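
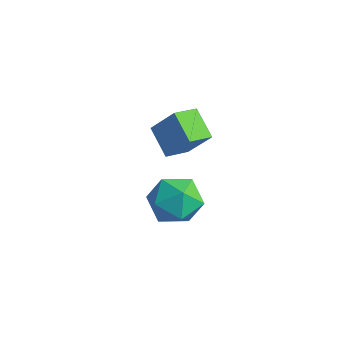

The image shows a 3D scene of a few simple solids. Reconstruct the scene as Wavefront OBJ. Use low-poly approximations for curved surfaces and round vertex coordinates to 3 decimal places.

v -2.397 1.301 -4.981
v -2.451 0.077 -4.578
v -3.724 1.632 -4.15
v -3.777 0.408 -3.747
v -1.383 1.732 -3.533
v -1.436 0.508 -3.13
v -2.709 2.063 -2.702
v -2.763 0.839 -2.299
v 1.995 -2.331 -2.425
v 2.635 -3.253 -2.928
v 1.385 -3.547 -0.972
v 2.025 -4.469 -1.475
v 2.614 -3.522 -0.956
v 2.992 -2.771 -1.854
v 1.028 -4.029 -2.046
v 1.406 -3.278 -2.944
v 2.038 -4.303 -2.694
v 3.018 -3.99 -2.02
v 1.002 -2.81 -1.88
v 1.982 -2.497 -1.206
f 2 4 1
f 5 2 1
f 1 4 3
f 3 5 1
f 2 8 4
f 6 2 5
f 6 8 2
f 4 8 3
f 7 5 3
f 3 8 7
f 7 6 5
f 8 6 7
f 9 20 14
f 9 14 10
f 9 10 16
f 9 16 19
f 9 19 20
f 10 14 18
f 14 20 13
f 20 19 11
f 19 16 15
f 16 10 17
f 12 18 13
f 12 13 11
f 12 11 15
f 12 15 17
f 12 17 18
f 13 18 14
f 11 13 20
f 15 11 19
f 17 15 16
f 18 17 10



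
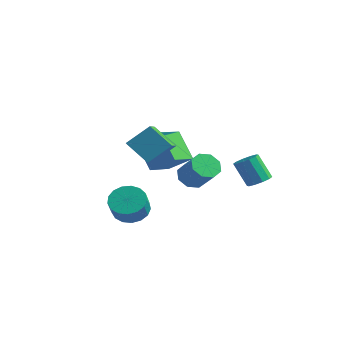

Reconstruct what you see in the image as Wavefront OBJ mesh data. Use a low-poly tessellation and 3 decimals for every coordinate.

v -0.861 -2.776 -1.038
v -0.286 -1.925 -0.674
v 0.096 -2.652 0.423
v -0.479 -3.504 0.058
v -0.758 -1.856 -0.464
v -0.377 -2.583 0.633
v -1.254 -1.998 -0.385
v -0.873 -2.725 0.712
v -1.66 -2.318 -0.456
v -1.279 -3.045 0.64
v -1.883 -2.743 -0.661
v -1.501 -3.47 0.436
v -1.871 -3.176 -0.952
v -1.49 -3.903 0.145
v -1.628 -3.517 -1.263
v -1.247 -4.244 -0.166
v -1.209 -3.689 -1.522
v -0.828 -4.416 -0.425
v -0.711 -3.651 -1.671
v -0.329 -4.379 -0.574
v -0.246 -3.414 -1.675
v 0.135 -4.141 -0.578
v 0.077 -3.03 -1.533
v 0.459 -3.757 -0.436
v 0.186 -2.588 -1.277
v 0.567 -3.315 -0.181
v 0.055 -2.189 -0.968
v 0.436 -2.916 0.129
v -0.387 1.861 -0.098
v 0.259 1.708 -0.764
v 1.592 1.346 0.612
v 0.947 1.499 1.278
v 0.234 2.397 -0.558
v 1.567 2.034 0.818
v -0.155 2.772 -0.083
v 1.178 2.41 1.293
v -0.679 2.614 0.383
v 0.654 2.251 1.76
v -1.032 2.014 0.568
v 0.301 1.652 1.944
v -1.007 1.326 0.362
v 0.326 0.963 1.738
v -0.618 0.95 -0.113
v 0.715 0.588 1.263
v -0.094 1.109 -0.58
v 1.239 0.746 0.797
v -0.903 -0.917 1.836
v -2.263 -1.148 2.993
v -0.14 0.191 2.955
v -1.5 -0.04 4.112
v 0.06 -2.42 2.668
v -1.3 -2.651 3.825
v 0.823 -1.312 3.787
v -0.537 -1.543 4.944
v 4.226 2.062 0.866
v 4.77 1.625 1.166
v 3.879 1.52 2.633
v 3.334 1.958 2.334
v 4.875 2.072 1.261
v 3.984 1.968 2.729
v 4.732 2.516 1.206
v 3.841 2.412 2.673
v 4.395 2.787 1.021
v 3.504 2.682 2.488
v 3.994 2.78 0.777
v 3.103 2.676 2.244
v 3.681 2.5 0.567
v 2.79 2.395 2.034
v 3.576 2.052 0.471
v 2.685 1.948 1.939
v 3.719 1.608 0.527
v 2.828 1.504 1.994
v 4.056 1.338 0.712
v 3.165 1.233 2.179
v 4.457 1.344 0.956
v 3.566 1.24 2.423
v -4.103 1.375 1.597
v -2.725 1.897 2.649
v -4.31 3.261 0.933
v -2.932 3.783 1.985
v -2.708 0.957 -0.025
v -1.33 1.479 1.027
v -2.915 2.843 -0.689
v -1.537 3.365 0.363
f 2 1 5
f 2 5 3
f 3 5 6
f 3 6 4
f 5 1 7
f 5 7 6
f 6 7 8
f 6 8 4
f 7 1 9
f 7 9 8
f 8 9 10
f 8 10 4
f 9 1 11
f 9 11 10
f 10 11 12
f 10 12 4
f 11 1 13
f 11 13 12
f 12 13 14
f 12 14 4
f 13 1 15
f 13 15 14
f 14 15 16
f 14 16 4
f 15 1 17
f 15 17 16
f 16 17 18
f 16 18 4
f 17 1 19
f 17 19 18
f 18 19 20
f 18 20 4
f 19 1 21
f 19 21 20
f 20 21 22
f 20 22 4
f 21 1 23
f 21 23 22
f 22 23 24
f 22 24 4
f 23 1 25
f 23 25 24
f 24 25 26
f 24 26 4
f 25 1 27
f 25 27 26
f 26 27 28
f 26 28 4
f 27 1 2
f 27 2 28
f 28 2 3
f 28 3 4
f 30 29 33
f 30 33 31
f 31 33 34
f 31 34 32
f 33 29 35
f 33 35 34
f 34 35 36
f 34 36 32
f 35 29 37
f 35 37 36
f 36 37 38
f 36 38 32
f 37 29 39
f 37 39 38
f 38 39 40
f 38 40 32
f 39 29 41
f 39 41 40
f 40 41 42
f 40 42 32
f 41 29 43
f 41 43 42
f 42 43 44
f 42 44 32
f 43 29 45
f 43 45 44
f 44 45 46
f 44 46 32
f 45 29 30
f 45 30 46
f 46 30 31
f 46 31 32
f 48 50 47
f 51 48 47
f 47 50 49
f 49 51 47
f 48 54 50
f 52 48 51
f 52 54 48
f 50 54 49
f 53 51 49
f 49 54 53
f 53 52 51
f 54 52 53
f 56 55 59
f 56 59 57
f 57 59 60
f 57 60 58
f 59 55 61
f 59 61 60
f 60 61 62
f 60 62 58
f 61 55 63
f 61 63 62
f 62 63 64
f 62 64 58
f 63 55 65
f 63 65 64
f 64 65 66
f 64 66 58
f 65 55 67
f 65 67 66
f 66 67 68
f 66 68 58
f 67 55 69
f 67 69 68
f 68 69 70
f 68 70 58
f 69 55 71
f 69 71 70
f 70 71 72
f 70 72 58
f 71 55 73
f 71 73 72
f 72 73 74
f 72 74 58
f 73 55 75
f 73 75 74
f 74 75 76
f 74 76 58
f 75 55 56
f 75 56 76
f 76 56 57
f 76 57 58
f 78 80 77
f 81 78 77
f 77 80 79
f 79 81 77
f 78 84 80
f 82 78 81
f 82 84 78
f 80 84 79
f 83 81 79
f 79 84 83
f 83 82 81
f 84 82 83



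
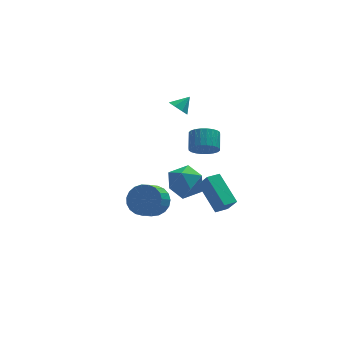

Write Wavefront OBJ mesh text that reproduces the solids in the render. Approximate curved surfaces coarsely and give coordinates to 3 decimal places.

v -0.962 0.901 -3.732
v -0.157 1.652 -3.259
v -0.083 -0.592 -2.861
v 0.722 0.159 -2.388
v -0.416 0.188 -2.014
v -0.959 1.111 -2.552
v 0.719 -0.051 -3.568
v 0.176 0.872 -4.106
v 0.883 1.064 -3.157
v 0.181 1.211 -2.197
v -0.421 -0.151 -3.923
v -1.123 -0.004 -2.963
v 1.523 3.079 -2.396
v 1.841 3.506 -3.122
v 2.075 4.508 -2.43
v 1.757 4.081 -1.704
v 1.501 3.594 -3.134
v 1.736 4.596 -2.442
v 1.165 3.603 -3.034
v 1.399 4.605 -2.342
v 0.883 3.533 -2.837
v 1.117 4.535 -2.145
v 0.698 3.394 -2.572
v 0.933 4.396 -1.881
v 0.639 3.206 -2.281
v 0.874 4.208 -1.589
v 0.715 3 -2.008
v 0.949 4.002 -1.316
v 0.913 2.805 -1.793
v 1.148 3.807 -1.101
v 1.205 2.652 -1.67
v 1.439 3.654 -0.978
v 1.544 2.564 -1.658
v 1.779 3.566 -0.966
v 1.881 2.555 -1.758
v 2.115 3.557 -1.066
v 2.163 2.625 -1.955
v 2.397 3.627 -1.263
v 2.347 2.764 -2.219
v 2.582 3.766 -1.528
v 2.406 2.952 -2.511
v 2.641 3.954 -1.819
v 2.331 3.158 -2.784
v 2.565 4.16 -2.092
v 2.132 3.353 -2.999
v 2.367 4.355 -2.307
v 0.162 3.822 0.788
v 0.657 3.712 0.291
v 0.898 4.138 1.452
v 0.455 4.216 0.276
v 0.081 4.489 0.56
v -0.245 4.371 0.978
v -0.333 3.931 1.285
v -0.131 3.427 1.301
v 0.243 3.154 1.017
v 0.57 3.272 0.598
v -2.662 -2.985 -1.598
v -1.831 -3.119 -1.058
v -2.467 -3.929 -0.281
v -3.298 -3.795 -0.822
v -2.008 -2.796 -0.866
v -2.644 -3.605 -0.089
v -2.298 -2.505 -0.8
v -2.934 -3.315 -0.023
v -2.651 -2.297 -0.873
v -3.287 -3.107 -0.096
v -3.006 -2.209 -1.071
v -3.642 -3.018 -0.294
v -3.301 -2.254 -1.36
v -3.937 -3.064 -0.583
v -3.486 -2.426 -1.69
v -4.122 -3.236 -0.913
v -3.528 -2.695 -2.005
v -4.164 -3.504 -1.228
v -3.421 -3.013 -2.249
v -4.057 -3.823 -1.472
v -3.182 -3.327 -2.381
v -3.818 -4.137 -1.604
v -2.853 -3.582 -2.377
v -3.49 -4.392 -1.601
v -2.492 -3.734 -2.239
v -3.128 -4.543 -1.462
v -2.159 -3.756 -1.99
v -2.796 -4.566 -1.213
v -1.914 -3.645 -1.673
v -2.55 -4.454 -0.896
v -1.798 -3.419 -1.344
v -2.434 -4.229 -0.567
v 0.769 -2.92 -3.15
v 0.186 -1.274 -1.982
v 1.547 -2.57 -3.255
v 0.965 -0.925 -2.087
v 1.135 -3.455 -2.213
v 0.553 -1.81 -1.045
v 1.914 -3.106 -2.318
v 1.331 -1.46 -1.15
f 1 12 6
f 1 6 2
f 1 2 8
f 1 8 11
f 1 11 12
f 2 6 10
f 6 12 5
f 12 11 3
f 11 8 7
f 8 2 9
f 4 10 5
f 4 5 3
f 4 3 7
f 4 7 9
f 4 9 10
f 5 10 6
f 3 5 12
f 7 3 11
f 9 7 8
f 10 9 2
f 14 13 17
f 14 17 15
f 15 17 18
f 15 18 16
f 17 13 19
f 17 19 18
f 18 19 20
f 18 20 16
f 19 13 21
f 19 21 20
f 20 21 22
f 20 22 16
f 21 13 23
f 21 23 22
f 22 23 24
f 22 24 16
f 23 13 25
f 23 25 24
f 24 25 26
f 24 26 16
f 25 13 27
f 25 27 26
f 26 27 28
f 26 28 16
f 27 13 29
f 27 29 28
f 28 29 30
f 28 30 16
f 29 13 31
f 29 31 30
f 30 31 32
f 30 32 16
f 31 13 33
f 31 33 32
f 32 33 34
f 32 34 16
f 33 13 35
f 33 35 34
f 34 35 36
f 34 36 16
f 35 13 37
f 35 37 36
f 36 37 38
f 36 38 16
f 37 13 39
f 37 39 38
f 38 39 40
f 38 40 16
f 39 13 41
f 39 41 40
f 40 41 42
f 40 42 16
f 41 13 43
f 41 43 42
f 42 43 44
f 42 44 16
f 43 13 45
f 43 45 44
f 44 45 46
f 44 46 16
f 45 13 14
f 45 14 46
f 46 14 15
f 46 15 16
f 48 47 50
f 48 50 49
f 50 47 51
f 50 51 49
f 51 47 52
f 51 52 49
f 52 47 53
f 52 53 49
f 53 47 54
f 53 54 49
f 54 47 55
f 54 55 49
f 55 47 56
f 55 56 49
f 56 47 48
f 56 48 49
f 58 57 61
f 58 61 59
f 59 61 62
f 59 62 60
f 61 57 63
f 61 63 62
f 62 63 64
f 62 64 60
f 63 57 65
f 63 65 64
f 64 65 66
f 64 66 60
f 65 57 67
f 65 67 66
f 66 67 68
f 66 68 60
f 67 57 69
f 67 69 68
f 68 69 70
f 68 70 60
f 69 57 71
f 69 71 70
f 70 71 72
f 70 72 60
f 71 57 73
f 71 73 72
f 72 73 74
f 72 74 60
f 73 57 75
f 73 75 74
f 74 75 76
f 74 76 60
f 75 57 77
f 75 77 76
f 76 77 78
f 76 78 60
f 77 57 79
f 77 79 78
f 78 79 80
f 78 80 60
f 79 57 81
f 79 81 80
f 80 81 82
f 80 82 60
f 81 57 83
f 81 83 82
f 82 83 84
f 82 84 60
f 83 57 85
f 83 85 84
f 84 85 86
f 84 86 60
f 85 57 87
f 85 87 86
f 86 87 88
f 86 88 60
f 87 57 58
f 87 58 88
f 88 58 59
f 88 59 60
f 90 92 89
f 93 90 89
f 89 92 91
f 91 93 89
f 90 96 92
f 94 90 93
f 94 96 90
f 92 96 91
f 95 93 91
f 91 96 95
f 95 94 93
f 96 94 95



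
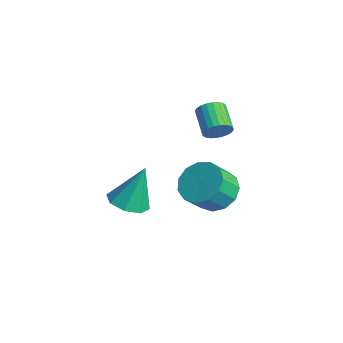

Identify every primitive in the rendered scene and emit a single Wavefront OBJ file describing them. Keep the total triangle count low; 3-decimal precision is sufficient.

v 3.706 0.416 -1.094
v 4.523 0.274 -1.359
v 4.67 -0.458 -0.51
v 3.854 -0.316 -0.246
v 4.543 0.647 -1.041
v 4.691 -0.085 -0.193
v 4.298 0.946 -0.74
v 4.446 0.214 0.108
v 3.865 1.077 -0.552
v 4.013 0.346 0.297
v 3.381 0.998 -0.535
v 3.529 0.267 0.313
v 3.001 0.734 -0.697
v 3.149 0.003 0.152
v 2.844 0.369 -0.984
v 2.992 -0.362 -0.136
v 2.961 0.019 -1.306
v 3.109 -0.712 -0.458
v 3.315 -0.205 -1.561
v 3.463 -0.937 -0.713
v 3.793 -0.232 -1.668
v 3.94 -0.964 -0.82
v 4.243 -0.054 -1.593
v 4.391 -0.785 -0.744
v 2.121 1.367 0.518
v 2.383 1.512 0.979
v 1.422 1.778 1.443
v 1.159 1.633 0.982
v 2.382 1.698 0.871
v 1.421 1.963 1.335
v 2.342 1.833 0.71
v 1.381 2.098 1.174
v 2.268 1.897 0.519
v 1.306 2.163 0.983
v 2.171 1.881 0.328
v 1.21 2.146 0.792
v 2.066 1.786 0.166
v 1.105 2.052 0.63
v 1.97 1.628 0.058
v 1.009 1.894 0.522
v 1.897 1.43 0.019
v 0.936 1.696 0.483
v 1.858 1.222 0.057
v 0.897 1.488 0.521
v 1.859 1.037 0.165
v 0.898 1.302 0.629
v 1.899 0.902 0.326
v 0.938 1.167 0.79
v 1.974 0.837 0.517
v 1.012 1.103 0.981
v 2.07 0.854 0.708
v 1.109 1.119 1.172
v 2.175 0.948 0.87
v 1.214 1.214 1.334
v 2.271 1.106 0.978
v 1.31 1.372 1.442
v 2.344 1.304 1.017
v 1.383 1.57 1.481
v 3.326 -2.718 -0.679
v 3.801 -2.176 -0.92
v 3.394 -2.102 0.839
v 3.243 -2.017 -0.96
v 2.733 -2.269 -0.835
v 2.571 -2.784 -0.619
v 2.852 -3.26 -0.438
v 3.41 -3.419 -0.398
v 3.919 -3.167 -0.523
v 4.081 -2.652 -0.74
f 2 1 5
f 2 5 3
f 3 5 6
f 3 6 4
f 5 1 7
f 5 7 6
f 6 7 8
f 6 8 4
f 7 1 9
f 7 9 8
f 8 9 10
f 8 10 4
f 9 1 11
f 9 11 10
f 10 11 12
f 10 12 4
f 11 1 13
f 11 13 12
f 12 13 14
f 12 14 4
f 13 1 15
f 13 15 14
f 14 15 16
f 14 16 4
f 15 1 17
f 15 17 16
f 16 17 18
f 16 18 4
f 17 1 19
f 17 19 18
f 18 19 20
f 18 20 4
f 19 1 21
f 19 21 20
f 20 21 22
f 20 22 4
f 21 1 23
f 21 23 22
f 22 23 24
f 22 24 4
f 23 1 2
f 23 2 24
f 24 2 3
f 24 3 4
f 26 25 29
f 26 29 27
f 27 29 30
f 27 30 28
f 29 25 31
f 29 31 30
f 30 31 32
f 30 32 28
f 31 25 33
f 31 33 32
f 32 33 34
f 32 34 28
f 33 25 35
f 33 35 34
f 34 35 36
f 34 36 28
f 35 25 37
f 35 37 36
f 36 37 38
f 36 38 28
f 37 25 39
f 37 39 38
f 38 39 40
f 38 40 28
f 39 25 41
f 39 41 40
f 40 41 42
f 40 42 28
f 41 25 43
f 41 43 42
f 42 43 44
f 42 44 28
f 43 25 45
f 43 45 44
f 44 45 46
f 44 46 28
f 45 25 47
f 45 47 46
f 46 47 48
f 46 48 28
f 47 25 49
f 47 49 48
f 48 49 50
f 48 50 28
f 49 25 51
f 49 51 50
f 50 51 52
f 50 52 28
f 51 25 53
f 51 53 52
f 52 53 54
f 52 54 28
f 53 25 55
f 53 55 54
f 54 55 56
f 54 56 28
f 55 25 57
f 55 57 56
f 56 57 58
f 56 58 28
f 57 25 26
f 57 26 58
f 58 26 27
f 58 27 28
f 60 59 62
f 60 62 61
f 62 59 63
f 62 63 61
f 63 59 64
f 63 64 61
f 64 59 65
f 64 65 61
f 65 59 66
f 65 66 61
f 66 59 67
f 66 67 61
f 67 59 68
f 67 68 61
f 68 59 60
f 68 60 61



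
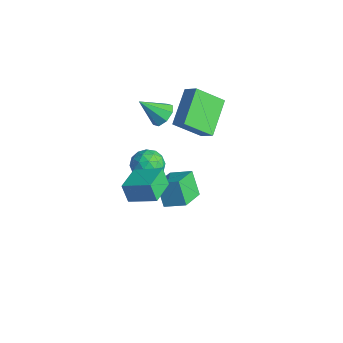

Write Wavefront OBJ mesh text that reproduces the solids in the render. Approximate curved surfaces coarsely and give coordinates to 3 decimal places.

v -1.939 -0.654 -1.334
v -1.201 0.033 -0.869
v -2.646 0.414 -1.791
v -1.908 1.101 -1.327
v -1.252 -0.661 -2.413
v -0.514 0.026 -1.949
v -1.959 0.407 -2.871
v -1.221 1.094 -2.406
v -4.21 2.015 2.133
v -3.562 2.225 2.642
v -3.77 3.198 1.085
v -3.122 3.408 1.594
v -3.078 0.772 1.206
v -2.43 0.982 1.715
v -2.638 1.955 0.158
v -1.99 2.165 0.667
v -2.532 0.018 2.728
v -2.092 -0.425 2.548
v -3.028 -0.858 3.672
v -1.926 -0.128 2.91
v -2.115 0.254 3.166
v -2.548 0.498 3.165
v -2.972 0.461 2.908
v -3.139 0.164 2.545
v -2.95 -0.219 2.289
v -2.517 -0.463 2.29
v 0.271 -2.559 1.705
v -0.055 -2.676 2.536
v 1.166 -1.725 2.174
v 0.84 -1.842 3.005
v 1.12 -3.578 1.895
v 0.794 -3.695 2.726
v 2.015 -2.744 2.364
v 1.689 -2.861 3.195
v -2.486 -0.067 -0.129
v -1.94 -0.55 0.223
v -2.9 -1.07 -0.863
v -2.354 -1.553 -0.511
v -2.985 -1.278 -0.085
v -2.729 -0.658 0.368
v -2.111 -0.962 -1.008
v -1.855 -0.342 -0.555
v -1.708 -1.103 -0.32
v -2.248 -1.298 0.25
v -2.592 -0.322 -0.89
v -3.132 -0.517 -0.32
v -2.177 -0.22 0.112
v -2.663 -1.4 -0.752
v -3.034 -1.238 -0.501
v -2.713 -1.522 -0.294
v -2.641 -0.284 0.197
v -2.32 -0.568 0.404
v -2.934 -0.996 0.223
v -2.52 -1.052 -1.044
v -2.199 -1.336 -0.837
v -2.127 -0.098 -0.346
v -1.806 -0.382 -0.139
v -1.906 -0.624 -0.863
v -1.72 -0.829 -0.001
v -1.962 -1.419 -0.433
v -1.82 -1.072 -0.725
v -1.669 -0.707 -0.458
v -2.037 -0.944 0.334
v -2.28 -1.534 -0.097
v -2.651 -1.372 0.153
v -2.501 -1.008 0.42
v -1.901 -1.269 0.015
v -2.56 -0.086 -0.543
v -2.803 -0.676 -0.974
v -2.339 -0.612 -1.06
v -2.189 -0.248 -0.793
v -2.878 -0.201 -0.207
v -3.12 -0.791 -0.639
v -3.171 -0.913 -0.182
v -3.02 -0.548 0.085
v -2.939 -0.351 -0.655
f 2 4 1
f 5 2 1
f 1 4 3
f 3 5 1
f 2 8 4
f 6 2 5
f 6 8 2
f 4 8 3
f 7 5 3
f 3 8 7
f 7 6 5
f 8 6 7
f 10 12 9
f 13 10 9
f 9 12 11
f 11 13 9
f 10 16 12
f 14 10 13
f 14 16 10
f 12 16 11
f 15 13 11
f 11 16 15
f 15 14 13
f 16 14 15
f 18 17 20
f 18 20 19
f 20 17 21
f 20 21 19
f 21 17 22
f 21 22 19
f 22 17 23
f 22 23 19
f 23 17 24
f 23 24 19
f 24 17 25
f 24 25 19
f 25 17 26
f 25 26 19
f 26 17 18
f 26 18 19
f 28 30 27
f 31 28 27
f 27 30 29
f 29 31 27
f 28 34 30
f 32 28 31
f 32 34 28
f 30 34 29
f 33 31 29
f 29 34 33
f 33 32 31
f 34 32 33
f 35 72 51
f 72 46 75
f 51 75 40
f 72 75 51
f 35 51 47
f 51 40 52
f 47 52 36
f 51 52 47
f 35 47 56
f 47 36 57
f 56 57 42
f 47 57 56
f 35 56 68
f 56 42 71
f 68 71 45
f 56 71 68
f 35 68 72
f 68 45 76
f 72 76 46
f 68 76 72
f 36 52 63
f 52 40 66
f 63 66 44
f 52 66 63
f 40 75 53
f 75 46 74
f 53 74 39
f 75 74 53
f 46 76 73
f 76 45 69
f 73 69 37
f 76 69 73
f 45 71 70
f 71 42 58
f 70 58 41
f 71 58 70
f 42 57 62
f 57 36 59
f 62 59 43
f 57 59 62
f 38 64 50
f 64 44 65
f 50 65 39
f 64 65 50
f 38 50 48
f 50 39 49
f 48 49 37
f 50 49 48
f 38 48 55
f 48 37 54
f 55 54 41
f 48 54 55
f 38 55 60
f 55 41 61
f 60 61 43
f 55 61 60
f 38 60 64
f 60 43 67
f 64 67 44
f 60 67 64
f 39 65 53
f 65 44 66
f 53 66 40
f 65 66 53
f 37 49 73
f 49 39 74
f 73 74 46
f 49 74 73
f 41 54 70
f 54 37 69
f 70 69 45
f 54 69 70
f 43 61 62
f 61 41 58
f 62 58 42
f 61 58 62
f 44 67 63
f 67 43 59
f 63 59 36
f 67 59 63



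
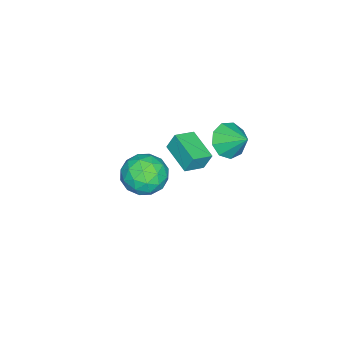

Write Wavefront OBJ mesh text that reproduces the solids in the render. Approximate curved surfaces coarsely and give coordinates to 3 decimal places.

v 3.36 -0.201 2.379
v 3.247 0.117 3.191
v 2.556 0.257 2.088
v 2.443 0.576 2.901
v 4.177 1.004 2.019
v 4.064 1.323 2.832
v 3.373 1.463 1.729
v 3.26 1.781 2.541
v 1.464 1.697 1.957
v 1.991 2.021 1.317
v 1.776 2.663 2.703
v 1.429 2.248 1.259
v 0.884 2.217 1.527
v 0.609 1.943 1.996
v 0.735 1.554 2.447
v 1.202 1.232 2.669
v 1.791 1.127 2.557
v 2.227 1.29 2.165
v 2.306 1.643 1.675
v 0.796 -1.757 -3.488
v 1.774 -2.287 -3.319
v 0.066 -2.653 -2.081
v 1.044 -3.183 -1.912
v 0.959 -2.081 -1.704
v 1.41 -1.527 -2.573
v 0.43 -3.413 -2.827
v 0.881 -2.859 -3.696
v 1.548 -3.311 -2.91
v 1.874 -2.487 -2.216
v -0.034 -2.453 -3.184
v 0.292 -1.629 -2.49
v 1.349 -1.943 -3.527
v 0.491 -2.997 -1.873
v 0.441 -2.349 -1.751
v 1.016 -2.661 -1.651
v 1.135 -1.496 -3.088
v 1.71 -1.808 -2.989
v 1.23 -1.687 -2.04
v 0.13 -3.132 -2.411
v 0.705 -3.444 -2.312
v 0.824 -2.279 -3.749
v 1.399 -2.591 -3.649
v 0.61 -3.253 -3.36
v 1.791 -2.857 -3.187
v 1.362 -3.383 -2.36
v 1.001 -3.518 -2.898
v 1.266 -3.193 -3.409
v 1.983 -2.373 -2.779
v 1.554 -2.9 -1.952
v 1.504 -2.252 -1.83
v 1.769 -1.926 -2.341
v 1.85 -2.974 -2.539
v 0.286 -2.04 -3.448
v -0.143 -2.567 -2.621
v 0.071 -3.014 -3.059
v 0.336 -2.688 -3.57
v 0.478 -1.557 -3.04
v 0.049 -2.083 -2.213
v 0.574 -1.747 -1.991
v 0.839 -1.422 -2.502
v -0.01 -1.966 -2.861
f 2 4 1
f 5 2 1
f 1 4 3
f 3 5 1
f 2 8 4
f 6 2 5
f 6 8 2
f 4 8 3
f 7 5 3
f 3 8 7
f 7 6 5
f 8 6 7
f 10 9 12
f 10 12 11
f 12 9 13
f 12 13 11
f 13 9 14
f 13 14 11
f 14 9 15
f 14 15 11
f 15 9 16
f 15 16 11
f 16 9 17
f 16 17 11
f 17 9 18
f 17 18 11
f 18 9 19
f 18 19 11
f 19 9 10
f 19 10 11
f 20 57 36
f 57 31 60
f 36 60 25
f 57 60 36
f 20 36 32
f 36 25 37
f 32 37 21
f 36 37 32
f 20 32 41
f 32 21 42
f 41 42 27
f 32 42 41
f 20 41 53
f 41 27 56
f 53 56 30
f 41 56 53
f 20 53 57
f 53 30 61
f 57 61 31
f 53 61 57
f 21 37 48
f 37 25 51
f 48 51 29
f 37 51 48
f 25 60 38
f 60 31 59
f 38 59 24
f 60 59 38
f 31 61 58
f 61 30 54
f 58 54 22
f 61 54 58
f 30 56 55
f 56 27 43
f 55 43 26
f 56 43 55
f 27 42 47
f 42 21 44
f 47 44 28
f 42 44 47
f 23 49 35
f 49 29 50
f 35 50 24
f 49 50 35
f 23 35 33
f 35 24 34
f 33 34 22
f 35 34 33
f 23 33 40
f 33 22 39
f 40 39 26
f 33 39 40
f 23 40 45
f 40 26 46
f 45 46 28
f 40 46 45
f 23 45 49
f 45 28 52
f 49 52 29
f 45 52 49
f 24 50 38
f 50 29 51
f 38 51 25
f 50 51 38
f 22 34 58
f 34 24 59
f 58 59 31
f 34 59 58
f 26 39 55
f 39 22 54
f 55 54 30
f 39 54 55
f 28 46 47
f 46 26 43
f 47 43 27
f 46 43 47
f 29 52 48
f 52 28 44
f 48 44 21
f 52 44 48



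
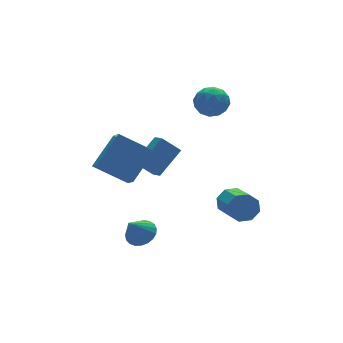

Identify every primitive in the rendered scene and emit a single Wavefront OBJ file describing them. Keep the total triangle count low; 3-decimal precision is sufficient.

v -1.433 3.309 -1.952
v -1.493 2.515 -1.577
v 0.019 3.741 -0.806
v -0.04 2.947 -0.431
v -0.6 2.833 -2.829
v -0.659 2.039 -2.454
v 0.853 3.265 -1.683
v 0.793 2.471 -1.308
v -3.524 -1.19 -3.691
v -3.068 -1.845 -3.506
v -4.296 -1.41 -2.569
v -2.902 -1.595 -3.344
v -2.844 -1.275 -3.241
v -2.904 -0.94 -3.217
v -3.071 -0.649 -3.274
v -3.317 -0.451 -3.404
v -3.598 -0.38 -3.583
v -3.866 -0.45 -3.781
v -4.076 -0.648 -3.964
v -4.19 -0.939 -4.1
v -4.189 -1.274 -4.164
v -4.073 -1.594 -4.148
v -3.862 -1.845 -4.052
v -3.593 -1.982 -3.894
v -3.312 -1.982 -3.701
v 2.167 -0.204 -3.992
v 2.402 -0.566 -4.724
v 1.948 -2.319 -4
v 1.713 -1.956 -3.268
v 2.893 -0.519 -4.3
v 2.44 -2.272 -3.576
v 2.959 -0.286 -3.696
v 2.506 -2.039 -2.972
v 2.561 -0.005 -3.265
v 2.108 -1.758 -2.541
v 1.932 0.159 -3.26
v 1.478 -1.594 -2.536
v 1.44 0.112 -3.684
v 0.987 -1.641 -2.96
v 1.374 -0.121 -4.288
v 0.921 -1.874 -3.564
v 1.772 -0.402 -4.719
v 1.319 -2.155 -3.995
v 2.625 3.559 1.618
v 2.981 3.008 2.344
v 2.279 2.252 0.796
v 2.635 1.701 1.522
v 1.807 2.205 1.651
v 2.02 3.012 2.159
v 3.24 2.248 0.981
v 3.453 3.055 1.489
v 3.361 2.198 1.95
v 2.475 2.171 2.364
v 2.785 3.089 0.776
v 1.899 3.062 1.19
v 2.833 3.398 2.053
v 2.427 1.862 1.087
v 1.94 2.158 1.163
v 2.149 1.834 1.589
v 2.269 3.401 1.945
v 2.478 3.077 2.371
v 1.788 2.605 1.964
v 2.782 2.183 0.769
v 2.991 1.859 1.195
v 3.111 3.426 1.551
v 3.32 3.102 1.977
v 3.472 2.655 1.176
v 3.266 2.598 2.248
v 3.062 1.83 1.765
v 3.418 2.151 1.447
v 3.543 2.626 1.746
v 2.745 2.583 2.492
v 2.542 1.814 2.008
v 2.055 2.11 2.084
v 2.181 2.585 2.383
v 2.968 2.106 2.26
v 2.718 3.446 1.132
v 2.515 2.677 0.648
v 3.079 2.675 0.757
v 3.205 3.15 1.056
v 2.198 3.43 1.375
v 1.994 2.662 0.892
v 1.717 2.634 1.394
v 1.842 3.109 1.693
v 2.292 3.154 0.88
v -4.361 2.079 -0.578
v -4.568 1.146 0.114
v -2.845 2.722 0.741
v -3.051 1.789 1.433
v -3.009 1.011 -1.613
v -3.215 0.078 -0.921
v -1.492 1.654 -0.294
v -1.699 0.721 0.398
f 2 4 1
f 5 2 1
f 1 4 3
f 3 5 1
f 2 8 4
f 6 2 5
f 6 8 2
f 4 8 3
f 7 5 3
f 3 8 7
f 7 6 5
f 8 6 7
f 10 9 12
f 10 12 11
f 12 9 13
f 12 13 11
f 13 9 14
f 13 14 11
f 14 9 15
f 14 15 11
f 15 9 16
f 15 16 11
f 16 9 17
f 16 17 11
f 17 9 18
f 17 18 11
f 18 9 19
f 18 19 11
f 19 9 20
f 19 20 11
f 20 9 21
f 20 21 11
f 21 9 22
f 21 22 11
f 22 9 23
f 22 23 11
f 23 9 24
f 23 24 11
f 24 9 25
f 24 25 11
f 25 9 10
f 25 10 11
f 27 26 30
f 27 30 28
f 28 30 31
f 28 31 29
f 30 26 32
f 30 32 31
f 31 32 33
f 31 33 29
f 32 26 34
f 32 34 33
f 33 34 35
f 33 35 29
f 34 26 36
f 34 36 35
f 35 36 37
f 35 37 29
f 36 26 38
f 36 38 37
f 37 38 39
f 37 39 29
f 38 26 40
f 38 40 39
f 39 40 41
f 39 41 29
f 40 26 42
f 40 42 41
f 41 42 43
f 41 43 29
f 42 26 27
f 42 27 43
f 43 27 28
f 43 28 29
f 44 81 60
f 81 55 84
f 60 84 49
f 81 84 60
f 44 60 56
f 60 49 61
f 56 61 45
f 60 61 56
f 44 56 65
f 56 45 66
f 65 66 51
f 56 66 65
f 44 65 77
f 65 51 80
f 77 80 54
f 65 80 77
f 44 77 81
f 77 54 85
f 81 85 55
f 77 85 81
f 45 61 72
f 61 49 75
f 72 75 53
f 61 75 72
f 49 84 62
f 84 55 83
f 62 83 48
f 84 83 62
f 55 85 82
f 85 54 78
f 82 78 46
f 85 78 82
f 54 80 79
f 80 51 67
f 79 67 50
f 80 67 79
f 51 66 71
f 66 45 68
f 71 68 52
f 66 68 71
f 47 73 59
f 73 53 74
f 59 74 48
f 73 74 59
f 47 59 57
f 59 48 58
f 57 58 46
f 59 58 57
f 47 57 64
f 57 46 63
f 64 63 50
f 57 63 64
f 47 64 69
f 64 50 70
f 69 70 52
f 64 70 69
f 47 69 73
f 69 52 76
f 73 76 53
f 69 76 73
f 48 74 62
f 74 53 75
f 62 75 49
f 74 75 62
f 46 58 82
f 58 48 83
f 82 83 55
f 58 83 82
f 50 63 79
f 63 46 78
f 79 78 54
f 63 78 79
f 52 70 71
f 70 50 67
f 71 67 51
f 70 67 71
f 53 76 72
f 76 52 68
f 72 68 45
f 76 68 72
f 87 89 86
f 90 87 86
f 86 89 88
f 88 90 86
f 87 93 89
f 91 87 90
f 91 93 87
f 89 93 88
f 92 90 88
f 88 93 92
f 92 91 90
f 93 91 92



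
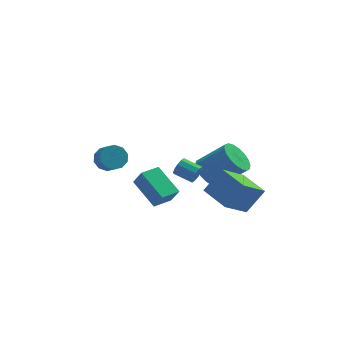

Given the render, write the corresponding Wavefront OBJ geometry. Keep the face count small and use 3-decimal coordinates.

v 3.674 -3.913 -3.047
v 2.376 -4.972 -1.78
v 2.728 -2.388 -2.741
v 1.431 -3.447 -1.474
v 4.689 -3.553 -1.706
v 3.392 -4.612 -0.439
v 3.744 -2.028 -1.4
v 2.446 -3.087 -0.133
v -2.01 -0.029 -2.915
v -1.603 -0.47 -1.911
v -1.003 0.705 -3.002
v -0.595 0.265 -1.998
v -1.025 -1.505 -3.962
v -0.617 -1.945 -2.958
v -0.017 -0.77 -4.049
v 0.39 -1.211 -3.045
v 1.453 -0.364 -2.34
v 1.744 -0.214 -1.826
v 0.818 0.415 -1.485
v 0.527 0.264 -2
v 1.825 0.046 -2.086
v 0.9 0.675 -1.746
v 1.764 0.15 -2.444
v 0.838 0.779 -2.103
v 1.584 0.057 -2.762
v 0.658 0.686 -2.421
v 1.354 -0.197 -2.918
v 0.428 0.432 -2.578
v 1.162 -0.515 -2.855
v 0.236 0.114 -2.514
v 1.08 -0.775 -2.594
v 0.155 -0.146 -2.254
v 1.142 -0.879 -2.237
v 0.216 -0.25 -1.896
v 1.322 -0.786 -1.919
v 0.396 -0.157 -1.578
v 1.552 -0.532 -1.762
v 0.626 0.097 -1.422
v 2.256 1.145 -3.306
v 2.787 2.001 -3.697
v 4.355 1.69 -2.244
v 3.824 0.835 -1.854
v 2.509 2.194 -3.356
v 4.077 1.883 -1.903
v 2.181 2.18 -3.005
v 3.749 1.869 -1.552
v 1.868 1.96 -2.713
v 3.436 1.65 -1.261
v 1.632 1.58 -2.54
v 3.2 1.269 -1.087
v 1.519 1.113 -2.518
v 3.087 0.802 -1.065
v 1.552 0.653 -2.652
v 3.12 0.342 -1.199
v 1.725 0.29 -2.916
v 3.293 -0.021 -1.463
v 2.003 0.097 -3.257
v 3.571 -0.214 -1.804
v 2.331 0.111 -3.608
v 3.899 -0.2 -2.155
v 2.644 0.33 -3.899
v 4.212 0.02 -2.447
v 2.88 0.711 -4.073
v 4.448 0.4 -2.62
v 2.993 1.178 -4.095
v 4.561 0.867 -2.642
v 2.96 1.638 -3.961
v 4.528 1.327 -2.508
v -3.565 -2.946 1.023
v -3.181 -3.29 0.424
v -2.892 -4.038 1.039
v -3.275 -3.694 1.637
v -2.871 -2.987 0.647
v -2.581 -3.734 1.262
v -2.825 -2.668 1.014
v -2.536 -3.415 1.629
v -3.063 -2.455 1.384
v -2.773 -3.202 1.999
v -3.492 -2.43 1.616
v -3.202 -3.177 2.231
v -3.948 -2.602 1.621
v -3.659 -3.35 2.236
v -4.259 -2.906 1.398
v -3.969 -3.653 2.013
v -4.304 -3.225 1.031
v -4.015 -3.972 1.646
v -4.067 -3.438 0.661
v -3.777 -4.185 1.276
v -3.638 -3.463 0.429
v -3.348 -4.21 1.044
f 2 4 1
f 5 2 1
f 1 4 3
f 3 5 1
f 2 8 4
f 6 2 5
f 6 8 2
f 4 8 3
f 7 5 3
f 3 8 7
f 7 6 5
f 8 6 7
f 10 12 9
f 13 10 9
f 9 12 11
f 11 13 9
f 10 16 12
f 14 10 13
f 14 16 10
f 12 16 11
f 15 13 11
f 11 16 15
f 15 14 13
f 16 14 15
f 18 17 21
f 18 21 19
f 19 21 22
f 19 22 20
f 21 17 23
f 21 23 22
f 22 23 24
f 22 24 20
f 23 17 25
f 23 25 24
f 24 25 26
f 24 26 20
f 25 17 27
f 25 27 26
f 26 27 28
f 26 28 20
f 27 17 29
f 27 29 28
f 28 29 30
f 28 30 20
f 29 17 31
f 29 31 30
f 30 31 32
f 30 32 20
f 31 17 33
f 31 33 32
f 32 33 34
f 32 34 20
f 33 17 35
f 33 35 34
f 34 35 36
f 34 36 20
f 35 17 37
f 35 37 36
f 36 37 38
f 36 38 20
f 37 17 18
f 37 18 38
f 38 18 19
f 38 19 20
f 40 39 43
f 40 43 41
f 41 43 44
f 41 44 42
f 43 39 45
f 43 45 44
f 44 45 46
f 44 46 42
f 45 39 47
f 45 47 46
f 46 47 48
f 46 48 42
f 47 39 49
f 47 49 48
f 48 49 50
f 48 50 42
f 49 39 51
f 49 51 50
f 50 51 52
f 50 52 42
f 51 39 53
f 51 53 52
f 52 53 54
f 52 54 42
f 53 39 55
f 53 55 54
f 54 55 56
f 54 56 42
f 55 39 57
f 55 57 56
f 56 57 58
f 56 58 42
f 57 39 59
f 57 59 58
f 58 59 60
f 58 60 42
f 59 39 61
f 59 61 60
f 60 61 62
f 60 62 42
f 61 39 63
f 61 63 62
f 62 63 64
f 62 64 42
f 63 39 65
f 63 65 64
f 64 65 66
f 64 66 42
f 65 39 67
f 65 67 66
f 66 67 68
f 66 68 42
f 67 39 40
f 67 40 68
f 68 40 41
f 68 41 42
f 70 69 73
f 70 73 71
f 71 73 74
f 71 74 72
f 73 69 75
f 73 75 74
f 74 75 76
f 74 76 72
f 75 69 77
f 75 77 76
f 76 77 78
f 76 78 72
f 77 69 79
f 77 79 78
f 78 79 80
f 78 80 72
f 79 69 81
f 79 81 80
f 80 81 82
f 80 82 72
f 81 69 83
f 81 83 82
f 82 83 84
f 82 84 72
f 83 69 85
f 83 85 84
f 84 85 86
f 84 86 72
f 85 69 87
f 85 87 86
f 86 87 88
f 86 88 72
f 87 69 89
f 87 89 88
f 88 89 90
f 88 90 72
f 89 69 70
f 89 70 90
f 90 70 71
f 90 71 72



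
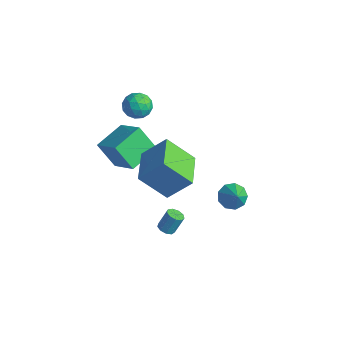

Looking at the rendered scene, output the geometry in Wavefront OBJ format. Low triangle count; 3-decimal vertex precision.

v 0.304 4.075 -3.591
v 0.755 4.766 -3.683
v 1.176 3.645 -2.569
v 0.346 4.851 -3.299
v -0.082 4.573 -3.051
v -0.33 4.062 -3.055
v -0.28 3.557 -3.31
v 0.043 3.295 -3.697
v 0.488 3.398 -4.033
v 0.848 3.818 -4.163
v 0.953 4.358 -4.025
v 0.046 -0.326 -3.57
v 0.438 -0.064 -3.764
v 0.586 0.468 -2.744
v 0.194 0.206 -2.55
v 0.141 0.112 -3.813
v 0.289 0.645 -2.793
v -0.201 0.083 -3.748
v -0.052 0.616 -2.728
v -0.427 -0.137 -3.6
v -0.279 0.395 -2.58
v -0.432 -0.446 -3.438
v -0.284 0.086 -2.418
v -0.213 -0.699 -3.338
v -0.065 -0.166 -2.318
v 0.126 -0.777 -3.346
v 0.275 -0.245 -2.326
v 0.429 -0.645 -3.459
v 0.577 -0.112 -2.439
v 0.552 -0.363 -3.624
v 0.7 0.169 -2.604
v 1.715 -1.622 1.59
v 0.652 -2.615 3.034
v 0.201 -0.171 1.473
v -0.862 -1.165 2.917
v 2.542 -0.655 2.863
v 1.479 -1.649 4.307
v 1.028 0.795 2.746
v -0.035 -0.198 4.19
v -3.483 -1.985 2.111
v -1.923 -2.015 3.142
v -3.706 -0.221 2.5
v -2.146 -0.251 3.532
v -2.574 -1.569 0.748
v -1.014 -1.599 1.78
v -2.797 0.195 1.138
v -1.237 0.165 2.169
v -4.031 1.294 3.764
v -3.464 1.213 3.133
v -3.496 0.187 4.387
v -2.929 0.106 3.756
v -2.875 0.763 4.295
v -3.206 1.447 3.911
v -3.754 -0.047 3.609
v -4.085 0.637 3.225
v -3.293 0.384 3.038
v -2.75 0.885 3.462
v -4.21 0.515 4.058
v -3.667 1.016 4.482
v -3.794 1.351 3.394
v -3.166 0.049 4.126
v -3.134 0.435 4.443
v -2.801 0.388 4.072
v -3.642 1.488 3.851
v -3.309 1.441 3.48
v -2.963 1.176 4.163
v -3.651 -0.041 4.04
v -3.318 -0.088 3.669
v -4.159 1.012 3.448
v -3.826 0.965 3.077
v -3.997 0.224 3.357
v -3.361 0.816 2.967
v -3.047 0.165 3.333
v -3.532 0.075 3.247
v -3.726 0.477 3.021
v -3.042 1.11 3.216
v -2.727 0.459 3.582
v -2.695 0.845 3.899
v -2.89 1.248 3.673
v -2.941 0.623 3.16
v -4.233 0.941 3.938
v -3.918 0.29 4.304
v -4.07 0.152 3.847
v -4.265 0.555 3.621
v -3.913 1.235 4.187
v -3.599 0.584 4.553
v -3.234 0.923 4.499
v -3.428 1.325 4.273
v -4.019 0.777 4.36
f 2 1 4
f 2 4 3
f 4 1 5
f 4 5 3
f 5 1 6
f 5 6 3
f 6 1 7
f 6 7 3
f 7 1 8
f 7 8 3
f 8 1 9
f 8 9 3
f 9 1 10
f 9 10 3
f 10 1 11
f 10 11 3
f 11 1 2
f 11 2 3
f 13 12 16
f 13 16 14
f 14 16 17
f 14 17 15
f 16 12 18
f 16 18 17
f 17 18 19
f 17 19 15
f 18 12 20
f 18 20 19
f 19 20 21
f 19 21 15
f 20 12 22
f 20 22 21
f 21 22 23
f 21 23 15
f 22 12 24
f 22 24 23
f 23 24 25
f 23 25 15
f 24 12 26
f 24 26 25
f 25 26 27
f 25 27 15
f 26 12 28
f 26 28 27
f 27 28 29
f 27 29 15
f 28 12 30
f 28 30 29
f 29 30 31
f 29 31 15
f 30 12 13
f 30 13 31
f 31 13 14
f 31 14 15
f 33 35 32
f 36 33 32
f 32 35 34
f 34 36 32
f 33 39 35
f 37 33 36
f 37 39 33
f 35 39 34
f 38 36 34
f 34 39 38
f 38 37 36
f 39 37 38
f 41 43 40
f 44 41 40
f 40 43 42
f 42 44 40
f 41 47 43
f 45 41 44
f 45 47 41
f 43 47 42
f 46 44 42
f 42 47 46
f 46 45 44
f 47 45 46
f 48 85 64
f 85 59 88
f 64 88 53
f 85 88 64
f 48 64 60
f 64 53 65
f 60 65 49
f 64 65 60
f 48 60 69
f 60 49 70
f 69 70 55
f 60 70 69
f 48 69 81
f 69 55 84
f 81 84 58
f 69 84 81
f 48 81 85
f 81 58 89
f 85 89 59
f 81 89 85
f 49 65 76
f 65 53 79
f 76 79 57
f 65 79 76
f 53 88 66
f 88 59 87
f 66 87 52
f 88 87 66
f 59 89 86
f 89 58 82
f 86 82 50
f 89 82 86
f 58 84 83
f 84 55 71
f 83 71 54
f 84 71 83
f 55 70 75
f 70 49 72
f 75 72 56
f 70 72 75
f 51 77 63
f 77 57 78
f 63 78 52
f 77 78 63
f 51 63 61
f 63 52 62
f 61 62 50
f 63 62 61
f 51 61 68
f 61 50 67
f 68 67 54
f 61 67 68
f 51 68 73
f 68 54 74
f 73 74 56
f 68 74 73
f 51 73 77
f 73 56 80
f 77 80 57
f 73 80 77
f 52 78 66
f 78 57 79
f 66 79 53
f 78 79 66
f 50 62 86
f 62 52 87
f 86 87 59
f 62 87 86
f 54 67 83
f 67 50 82
f 83 82 58
f 67 82 83
f 56 74 75
f 74 54 71
f 75 71 55
f 74 71 75
f 57 80 76
f 80 56 72
f 76 72 49
f 80 72 76



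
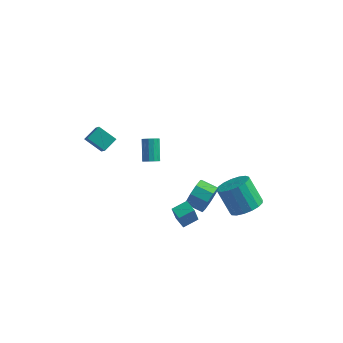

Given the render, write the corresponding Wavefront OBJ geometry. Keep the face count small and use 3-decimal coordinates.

v -3.69 -3.532 3.658
v -3.285 -2.755 4.12
v -4.255 -2.6 2.585
v -3.85 -1.823 3.046
v -2.63 -3.677 2.974
v -2.225 -2.9 3.435
v -3.195 -2.745 1.9
v -2.79 -1.968 2.362
v 2.839 -1.419 -2.025
v 3.128 -1.034 -1.206
v 2.071 -0.897 -0.896
v 1.781 -1.281 -1.715
v 3.057 -0.571 -1.656
v 2 -0.433 -1.346
v 2.883 -0.504 -2.279
v 1.826 -0.367 -1.969
v 2.688 -0.866 -2.783
v 1.631 -0.728 -2.473
v 2.564 -1.486 -2.932
v 1.507 -1.349 -2.622
v 2.568 -2.075 -2.657
v 1.511 -1.937 -2.347
v 2.699 -2.356 -2.086
v 1.642 -2.219 -1.776
v 2.895 -2.199 -1.487
v 1.838 -2.062 -1.177
v 3.065 -1.677 -1.139
v 2.008 -1.54 -0.829
v -1.732 1.555 -2.512
v -1.444 1.279 -2.162
v -1.821 2.309 -1.039
v -2.108 2.585 -1.388
v -1.259 1.479 -2.284
v -1.636 2.509 -1.16
v -1.224 1.704 -2.478
v -1.601 2.734 -1.354
v -1.35 1.881 -2.682
v -1.727 2.911 -1.559
v -1.597 1.955 -2.833
v -1.974 2.985 -1.71
v -1.887 1.901 -2.881
v -2.264 2.931 -1.758
v -2.128 1.738 -2.813
v -2.505 2.768 -1.689
v -2.242 1.517 -2.648
v -2.619 2.547 -1.525
v -2.195 1.308 -2.44
v -2.572 2.338 -1.317
v -2 1.177 -2.255
v -2.377 2.207 -1.132
v -1.72 1.166 -2.152
v -2.097 2.196 -1.028
v 1.394 -3.338 -2.378
v 1.284 -3.765 -1.123
v 2.061 -2.653 -2.086
v 1.951 -3.08 -0.831
v 2.009 -3.88 -2.509
v 1.899 -4.307 -1.254
v 2.676 -3.195 -2.217
v 2.566 -3.622 -0.962
v 4.423 0.61 -4.21
v 4.956 -0.122 -3.659
v 3.97 0.317 -2.12
v 3.437 1.05 -2.67
v 5.233 0.299 -3.601
v 4.247 0.738 -2.062
v 5.325 0.791 -3.683
v 4.339 1.23 -2.144
v 5.21 1.242 -3.885
v 4.224 1.681 -2.346
v 4.915 1.548 -4.162
v 3.929 1.987 -2.623
v 4.507 1.64 -4.449
v 3.521 2.079 -2.91
v 4.08 1.495 -4.682
v 3.094 1.934 -3.143
v 3.732 1.148 -4.806
v 2.745 1.587 -3.267
v 3.541 0.678 -4.794
v 2.555 1.117 -3.255
v 3.553 0.192 -4.648
v 2.567 0.631 -3.109
v 3.764 -0.198 -4.401
v 2.778 0.242 -2.862
v 4.126 -0.402 -4.111
v 3.14 0.037 -2.572
v 4.556 -0.375 -3.843
v 3.57 0.064 -2.304
f 2 4 1
f 5 2 1
f 1 4 3
f 3 5 1
f 2 8 4
f 6 2 5
f 6 8 2
f 4 8 3
f 7 5 3
f 3 8 7
f 7 6 5
f 8 6 7
f 10 9 13
f 10 13 11
f 11 13 14
f 11 14 12
f 13 9 15
f 13 15 14
f 14 15 16
f 14 16 12
f 15 9 17
f 15 17 16
f 16 17 18
f 16 18 12
f 17 9 19
f 17 19 18
f 18 19 20
f 18 20 12
f 19 9 21
f 19 21 20
f 20 21 22
f 20 22 12
f 21 9 23
f 21 23 22
f 22 23 24
f 22 24 12
f 23 9 25
f 23 25 24
f 24 25 26
f 24 26 12
f 25 9 27
f 25 27 26
f 26 27 28
f 26 28 12
f 27 9 10
f 27 10 28
f 28 10 11
f 28 11 12
f 30 29 33
f 30 33 31
f 31 33 34
f 31 34 32
f 33 29 35
f 33 35 34
f 34 35 36
f 34 36 32
f 35 29 37
f 35 37 36
f 36 37 38
f 36 38 32
f 37 29 39
f 37 39 38
f 38 39 40
f 38 40 32
f 39 29 41
f 39 41 40
f 40 41 42
f 40 42 32
f 41 29 43
f 41 43 42
f 42 43 44
f 42 44 32
f 43 29 45
f 43 45 44
f 44 45 46
f 44 46 32
f 45 29 47
f 45 47 46
f 46 47 48
f 46 48 32
f 47 29 49
f 47 49 48
f 48 49 50
f 48 50 32
f 49 29 51
f 49 51 50
f 50 51 52
f 50 52 32
f 51 29 30
f 51 30 52
f 52 30 31
f 52 31 32
f 54 56 53
f 57 54 53
f 53 56 55
f 55 57 53
f 54 60 56
f 58 54 57
f 58 60 54
f 56 60 55
f 59 57 55
f 55 60 59
f 59 58 57
f 60 58 59
f 62 61 65
f 62 65 63
f 63 65 66
f 63 66 64
f 65 61 67
f 65 67 66
f 66 67 68
f 66 68 64
f 67 61 69
f 67 69 68
f 68 69 70
f 68 70 64
f 69 61 71
f 69 71 70
f 70 71 72
f 70 72 64
f 71 61 73
f 71 73 72
f 72 73 74
f 72 74 64
f 73 61 75
f 73 75 74
f 74 75 76
f 74 76 64
f 75 61 77
f 75 77 76
f 76 77 78
f 76 78 64
f 77 61 79
f 77 79 78
f 78 79 80
f 78 80 64
f 79 61 81
f 79 81 80
f 80 81 82
f 80 82 64
f 81 61 83
f 81 83 82
f 82 83 84
f 82 84 64
f 83 61 85
f 83 85 84
f 84 85 86
f 84 86 64
f 85 61 87
f 85 87 86
f 86 87 88
f 86 88 64
f 87 61 62
f 87 62 88
f 88 62 63
f 88 63 64



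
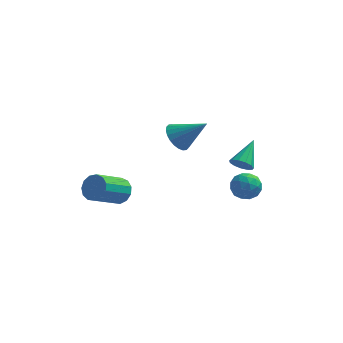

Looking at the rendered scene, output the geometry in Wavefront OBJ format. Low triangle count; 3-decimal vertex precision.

v 3.053 -2.831 0.632
v 3.334 -2.569 0.108
v 3.507 -1.449 1.568
v 2.986 -2.454 0.107
v 2.66 -2.459 0.273
v 2.458 -2.582 0.553
v 2.445 -2.784 0.858
v 2.625 -3.001 1.091
v 2.941 -3.164 1.179
v 3.292 -3.222 1.094
v 3.568 -3.155 0.862
v 3.68 -2.986 0.557
v 3.593 -2.768 0.276
v -3.103 -2.649 -2.079
v -2.687 -2.429 -1.42
v -3.722 -3.712 -0.341
v -4.137 -3.931 -1.001
v -3.051 -2.153 -1.441
v -4.086 -3.436 -0.362
v -3.43 -2.035 -1.664
v -4.465 -3.318 -0.586
v -3.706 -2.112 -2.02
v -4.741 -3.395 -0.941
v -3.79 -2.359 -2.394
v -4.825 -3.642 -1.316
v -3.656 -2.698 -2.669
v -4.691 -3.981 -1.59
v -3.346 -3.021 -2.756
v -4.381 -4.304 -1.677
v -2.959 -3.226 -2.629
v -3.994 -4.509 -1.55
v -2.617 -3.248 -2.327
v -3.652 -4.531 -1.248
v -2.43 -3.079 -1.946
v -3.465 -4.362 -0.867
v -2.456 -2.774 -1.608
v -3.491 -4.057 -0.529
v 2.589 2.072 -4.197
v 3.099 1.981 -3.456
v 2.721 0.639 -4.464
v 3.231 0.548 -3.723
v 2.35 0.738 -3.645
v 2.269 1.624 -3.48
v 3.551 0.996 -4.44
v 3.47 1.882 -4.275
v 3.694 1.316 -3.606
v 2.951 1.156 -3.115
v 2.869 1.464 -4.805
v 2.126 1.304 -4.314
v 2.833 2.152 -3.803
v 2.987 0.468 -4.117
v 2.47 0.58 -4.071
v 2.769 0.526 -3.636
v 2.345 1.942 -3.818
v 2.644 1.889 -3.382
v 2.204 1.158 -3.493
v 3.176 0.731 -4.538
v 3.475 0.678 -4.102
v 3.051 2.094 -4.284
v 3.35 2.04 -3.849
v 3.616 1.462 -4.427
v 3.482 1.708 -3.456
v 3.559 0.866 -3.612
v 3.748 1.129 -4.034
v 3.7 1.65 -3.937
v 3.045 1.614 -3.167
v 3.123 0.772 -3.324
v 2.605 0.884 -3.278
v 2.557 1.404 -3.181
v 3.395 1.223 -3.255
v 2.697 1.848 -4.596
v 2.775 1.006 -4.753
v 3.263 1.216 -4.739
v 3.215 1.736 -4.642
v 2.261 1.754 -4.308
v 2.338 0.912 -4.464
v 2.12 0.97 -3.983
v 2.072 1.491 -3.886
v 2.425 1.397 -4.665
v -0.911 2.879 -1.561
v -0.448 3.513 -2.095
v 0.651 2.801 -0.299
v -0.627 3.735 -1.859
v -0.851 3.827 -1.578
v -1.083 3.774 -1.294
v -1.289 3.585 -1.05
v -1.437 3.288 -0.885
v -1.506 2.93 -0.822
v -1.484 2.563 -0.872
v -1.374 2.244 -1.027
v -1.194 2.022 -1.264
v -0.971 1.931 -1.545
v -0.739 1.984 -1.829
v -0.533 2.173 -2.072
v -0.384 2.469 -2.238
v -0.316 2.828 -2.3
v -0.338 3.195 -2.25
f 2 1 4
f 2 4 3
f 4 1 5
f 4 5 3
f 5 1 6
f 5 6 3
f 6 1 7
f 6 7 3
f 7 1 8
f 7 8 3
f 8 1 9
f 8 9 3
f 9 1 10
f 9 10 3
f 10 1 11
f 10 11 3
f 11 1 12
f 11 12 3
f 12 1 13
f 12 13 3
f 13 1 2
f 13 2 3
f 15 14 18
f 15 18 16
f 16 18 19
f 16 19 17
f 18 14 20
f 18 20 19
f 19 20 21
f 19 21 17
f 20 14 22
f 20 22 21
f 21 22 23
f 21 23 17
f 22 14 24
f 22 24 23
f 23 24 25
f 23 25 17
f 24 14 26
f 24 26 25
f 25 26 27
f 25 27 17
f 26 14 28
f 26 28 27
f 27 28 29
f 27 29 17
f 28 14 30
f 28 30 29
f 29 30 31
f 29 31 17
f 30 14 32
f 30 32 31
f 31 32 33
f 31 33 17
f 32 14 34
f 32 34 33
f 33 34 35
f 33 35 17
f 34 14 36
f 34 36 35
f 35 36 37
f 35 37 17
f 36 14 15
f 36 15 37
f 37 15 16
f 37 16 17
f 38 75 54
f 75 49 78
f 54 78 43
f 75 78 54
f 38 54 50
f 54 43 55
f 50 55 39
f 54 55 50
f 38 50 59
f 50 39 60
f 59 60 45
f 50 60 59
f 38 59 71
f 59 45 74
f 71 74 48
f 59 74 71
f 38 71 75
f 71 48 79
f 75 79 49
f 71 79 75
f 39 55 66
f 55 43 69
f 66 69 47
f 55 69 66
f 43 78 56
f 78 49 77
f 56 77 42
f 78 77 56
f 49 79 76
f 79 48 72
f 76 72 40
f 79 72 76
f 48 74 73
f 74 45 61
f 73 61 44
f 74 61 73
f 45 60 65
f 60 39 62
f 65 62 46
f 60 62 65
f 41 67 53
f 67 47 68
f 53 68 42
f 67 68 53
f 41 53 51
f 53 42 52
f 51 52 40
f 53 52 51
f 41 51 58
f 51 40 57
f 58 57 44
f 51 57 58
f 41 58 63
f 58 44 64
f 63 64 46
f 58 64 63
f 41 63 67
f 63 46 70
f 67 70 47
f 63 70 67
f 42 68 56
f 68 47 69
f 56 69 43
f 68 69 56
f 40 52 76
f 52 42 77
f 76 77 49
f 52 77 76
f 44 57 73
f 57 40 72
f 73 72 48
f 57 72 73
f 46 64 65
f 64 44 61
f 65 61 45
f 64 61 65
f 47 70 66
f 70 46 62
f 66 62 39
f 70 62 66
f 81 80 83
f 81 83 82
f 83 80 84
f 83 84 82
f 84 80 85
f 84 85 82
f 85 80 86
f 85 86 82
f 86 80 87
f 86 87 82
f 87 80 88
f 87 88 82
f 88 80 89
f 88 89 82
f 89 80 90
f 89 90 82
f 90 80 91
f 90 91 82
f 91 80 92
f 91 92 82
f 92 80 93
f 92 93 82
f 93 80 94
f 93 94 82
f 94 80 95
f 94 95 82
f 95 80 96
f 95 96 82
f 96 80 97
f 96 97 82
f 97 80 81
f 97 81 82



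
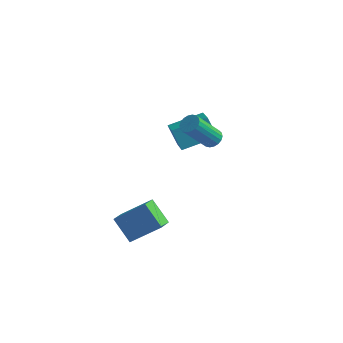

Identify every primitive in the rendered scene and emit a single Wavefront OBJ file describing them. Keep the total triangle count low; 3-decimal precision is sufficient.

v 0.131 0.614 -0.324
v -0.559 0.853 0.835
v 1.595 1.934 0.277
v 0.904 2.172 1.436
v 0.976 -0.672 0.444
v 0.285 -0.434 1.603
v 2.439 0.647 1.045
v 1.749 0.886 2.204
v 2.655 -0.5 1.829
v 3.043 -0.212 2.201
v 2.213 -1.291 3.903
v 1.825 -1.58 3.531
v 2.827 -0.048 2.2
v 1.997 -1.127 3.902
v 2.577 0.027 2.125
v 1.747 -1.052 3.827
v 2.343 -0.003 1.992
v 1.512 -1.082 3.694
v 2.17 -0.131 1.826
v 1.339 -1.21 3.529
v 2.093 -0.332 1.661
v 1.263 -1.412 3.363
v 2.128 -0.567 1.529
v 1.298 -1.646 3.232
v 2.267 -0.789 1.457
v 1.437 -1.868 3.159
v 2.483 -0.953 1.458
v 1.653 -2.032 3.16
v 2.733 -1.028 1.533
v 1.903 -2.107 3.235
v 2.968 -0.998 1.666
v 2.137 -2.077 3.368
v 3.141 -0.87 1.831
v 2.31 -1.949 3.534
v 3.217 -0.668 1.997
v 2.387 -1.748 3.699
v 3.182 -0.434 2.128
v 2.352 -1.513 3.831
v -1.339 -3.246 -3.73
v -1.228 -4.349 -3.219
v 0.15 -2.533 -2.513
v 0.26 -3.636 -2.002
v -0.2 -3.664 -4.878
v -0.09 -4.767 -4.367
v 1.288 -2.951 -3.661
v 1.399 -4.054 -3.15
f 2 4 1
f 5 2 1
f 1 4 3
f 3 5 1
f 2 8 4
f 6 2 5
f 6 8 2
f 4 8 3
f 7 5 3
f 3 8 7
f 7 6 5
f 8 6 7
f 10 9 13
f 10 13 11
f 11 13 14
f 11 14 12
f 13 9 15
f 13 15 14
f 14 15 16
f 14 16 12
f 15 9 17
f 15 17 16
f 16 17 18
f 16 18 12
f 17 9 19
f 17 19 18
f 18 19 20
f 18 20 12
f 19 9 21
f 19 21 20
f 20 21 22
f 20 22 12
f 21 9 23
f 21 23 22
f 22 23 24
f 22 24 12
f 23 9 25
f 23 25 24
f 24 25 26
f 24 26 12
f 25 9 27
f 25 27 26
f 26 27 28
f 26 28 12
f 27 9 29
f 27 29 28
f 28 29 30
f 28 30 12
f 29 9 31
f 29 31 30
f 30 31 32
f 30 32 12
f 31 9 33
f 31 33 32
f 32 33 34
f 32 34 12
f 33 9 35
f 33 35 34
f 34 35 36
f 34 36 12
f 35 9 37
f 35 37 36
f 36 37 38
f 36 38 12
f 37 9 10
f 37 10 38
f 38 10 11
f 38 11 12
f 40 42 39
f 43 40 39
f 39 42 41
f 41 43 39
f 40 46 42
f 44 40 43
f 44 46 40
f 42 46 41
f 45 43 41
f 41 46 45
f 45 44 43
f 46 44 45



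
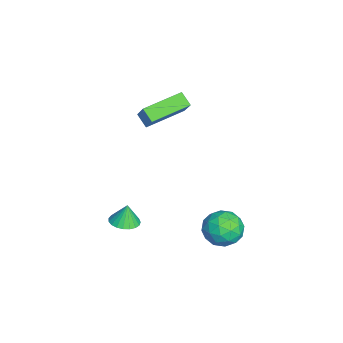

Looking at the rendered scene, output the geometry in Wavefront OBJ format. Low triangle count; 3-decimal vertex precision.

v 2.685 4.727 -2.981
v 3.281 3.853 -3.255
v 1.319 4.087 -3.905
v 1.915 3.213 -4.179
v 1.589 3.349 -3.145
v 2.433 3.744 -2.574
v 2.167 4.196 -4.586
v 3.011 4.591 -4.015
v 2.961 3.524 -4.248
v 2.603 3.001 -3.357
v 1.997 4.939 -3.803
v 1.639 4.416 -2.912
v 3.103 4.346 -3.037
v 1.497 3.594 -4.123
v 1.305 3.674 -3.515
v 1.655 3.16 -3.676
v 2.605 4.283 -2.636
v 2.955 3.768 -2.798
v 1.96 3.472 -2.733
v 1.645 4.172 -4.362
v 1.995 3.657 -4.524
v 2.945 4.78 -3.484
v 3.295 4.266 -3.645
v 2.64 4.468 -4.427
v 3.265 3.639 -3.782
v 2.462 3.263 -4.325
v 2.61 3.84 -4.564
v 3.107 4.073 -4.228
v 3.055 3.331 -3.258
v 2.252 2.955 -3.801
v 2.06 3.035 -3.193
v 2.556 3.268 -2.857
v 2.867 3.138 -3.841
v 2.348 4.985 -3.359
v 1.545 4.609 -3.902
v 2.044 4.672 -4.303
v 2.54 4.905 -3.967
v 2.138 4.677 -2.835
v 1.335 4.301 -3.378
v 1.493 3.867 -2.932
v 1.99 4.1 -2.596
v 1.733 4.802 -3.319
v -1.375 -0.183 1.868
v -0.43 0.131 3.016
v -2.47 1.634 2.27
v -1.525 1.949 3.419
v -0.855 0.251 1.321
v 0.09 0.566 2.47
v -1.95 2.069 1.724
v -1.005 2.383 2.872
v 0.756 -0.787 -4.472
v 1.314 -0.228 -4.493
v 0.644 -0.633 -3.348
v 1.04 -0.053 -4.544
v 0.718 -0.006 -4.583
v 0.402 -0.093 -4.602
v 0.147 -0.301 -4.6
v -0.002 -0.592 -4.575
v -0.02 -0.917 -4.532
v 0.096 -1.22 -4.479
v 0.326 -1.448 -4.425
v 0.631 -1.561 -4.379
v 0.958 -1.541 -4.349
v 1.249 -1.39 -4.34
v 1.456 -1.135 -4.354
v 1.541 -0.82 -4.389
v 1.491 -0.499 -4.438
f 1 38 17
f 38 12 41
f 17 41 6
f 38 41 17
f 1 17 13
f 17 6 18
f 13 18 2
f 17 18 13
f 1 13 22
f 13 2 23
f 22 23 8
f 13 23 22
f 1 22 34
f 22 8 37
f 34 37 11
f 22 37 34
f 1 34 38
f 34 11 42
f 38 42 12
f 34 42 38
f 2 18 29
f 18 6 32
f 29 32 10
f 18 32 29
f 6 41 19
f 41 12 40
f 19 40 5
f 41 40 19
f 12 42 39
f 42 11 35
f 39 35 3
f 42 35 39
f 11 37 36
f 37 8 24
f 36 24 7
f 37 24 36
f 8 23 28
f 23 2 25
f 28 25 9
f 23 25 28
f 4 30 16
f 30 10 31
f 16 31 5
f 30 31 16
f 4 16 14
f 16 5 15
f 14 15 3
f 16 15 14
f 4 14 21
f 14 3 20
f 21 20 7
f 14 20 21
f 4 21 26
f 21 7 27
f 26 27 9
f 21 27 26
f 4 26 30
f 26 9 33
f 30 33 10
f 26 33 30
f 5 31 19
f 31 10 32
f 19 32 6
f 31 32 19
f 3 15 39
f 15 5 40
f 39 40 12
f 15 40 39
f 7 20 36
f 20 3 35
f 36 35 11
f 20 35 36
f 9 27 28
f 27 7 24
f 28 24 8
f 27 24 28
f 10 33 29
f 33 9 25
f 29 25 2
f 33 25 29
f 44 46 43
f 47 44 43
f 43 46 45
f 45 47 43
f 44 50 46
f 48 44 47
f 48 50 44
f 46 50 45
f 49 47 45
f 45 50 49
f 49 48 47
f 50 48 49
f 52 51 54
f 52 54 53
f 54 51 55
f 54 55 53
f 55 51 56
f 55 56 53
f 56 51 57
f 56 57 53
f 57 51 58
f 57 58 53
f 58 51 59
f 58 59 53
f 59 51 60
f 59 60 53
f 60 51 61
f 60 61 53
f 61 51 62
f 61 62 53
f 62 51 63
f 62 63 53
f 63 51 64
f 63 64 53
f 64 51 65
f 64 65 53
f 65 51 66
f 65 66 53
f 66 51 67
f 66 67 53
f 67 51 52
f 67 52 53



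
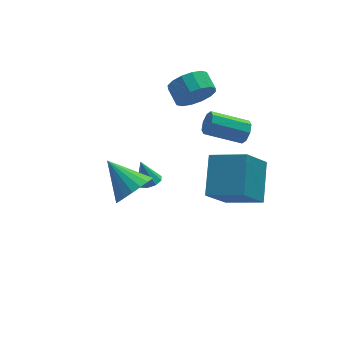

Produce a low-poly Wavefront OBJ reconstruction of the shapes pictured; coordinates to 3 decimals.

v 1.26 1.728 2.576
v 1.846 1.44 3.386
v 1.786 2.403 3.773
v 1.2 2.692 2.964
v 2.196 1.611 3.015
v 2.136 2.574 3.402
v 2.295 1.813 2.526
v 2.235 2.777 2.913
v 2.117 1.993 2.051
v 2.057 2.957 2.438
v 1.71 2.102 1.716
v 1.649 3.066 2.104
v 1.182 2.111 1.612
v 1.121 3.074 2
v 0.674 2.017 1.767
v 0.614 2.98 2.154
v 0.324 1.846 2.138
v 0.264 2.809 2.525
v 0.225 1.643 2.627
v 0.165 2.607 3.014
v 0.403 1.463 3.102
v 0.343 2.427 3.489
v 0.811 1.354 3.436
v 0.75 2.318 3.824
v 1.339 1.346 3.54
v 1.278 2.309 3.928
v 2.804 -0.669 1.5
v 3.129 -0.305 1.915
v 1.44 0.313 2.694
v 1.116 -0.051 2.28
v 3.024 -0.068 1.499
v 1.335 0.55 2.278
v 2.79 -0.183 1.084
v 1.101 0.435 1.863
v 2.565 -0.583 0.913
v 0.876 0.035 1.692
v 2.48 -1.033 1.086
v 0.791 -0.415 1.865
v 2.585 -1.27 1.502
v 0.896 -0.652 2.281
v 2.819 -1.155 1.917
v 1.13 -0.537 2.696
v 3.044 -0.755 2.088
v 1.355 -0.137 2.867
v 1.027 -4.698 1.296
v 1.859 -3.051 2.456
v -0.347 -3.508 0.591
v 0.485 -1.86 1.751
v 2.235 -4.22 -0.251
v 3.067 -2.572 0.909
v 0.861 -3.029 -0.956
v 1.693 -1.382 0.204
v -3.623 -3.249 2.009
v -2.672 -3.022 2.363
v -4.377 -1.771 3.091
v -2.705 -2.76 1.982
v -2.92 -2.596 1.607
v -3.275 -2.56 1.312
v -3.698 -2.661 1.154
v -4.107 -2.878 1.166
v -4.419 -3.169 1.345
v -4.574 -3.475 1.656
v -4.541 -3.737 2.036
v -4.326 -3.902 2.411
v -3.971 -3.937 2.707
v -3.548 -3.836 2.864
v -3.139 -3.619 2.852
v -2.826 -3.328 2.673
v -1.152 1.62 -3.232
v -0.688 1.263 -2.999
v -1.448 2.06 -1.968
v -0.537 1.654 -3.099
v -0.673 2.029 -3.261
v -1.033 2.213 -3.41
v -1.449 2.12 -3.475
v -1.726 1.793 -3.426
v -1.734 1.385 -3.287
v -1.469 1.088 -3.121
v -1.057 1.039 -3.007
f 2 1 5
f 2 5 3
f 3 5 6
f 3 6 4
f 5 1 7
f 5 7 6
f 6 7 8
f 6 8 4
f 7 1 9
f 7 9 8
f 8 9 10
f 8 10 4
f 9 1 11
f 9 11 10
f 10 11 12
f 10 12 4
f 11 1 13
f 11 13 12
f 12 13 14
f 12 14 4
f 13 1 15
f 13 15 14
f 14 15 16
f 14 16 4
f 15 1 17
f 15 17 16
f 16 17 18
f 16 18 4
f 17 1 19
f 17 19 18
f 18 19 20
f 18 20 4
f 19 1 21
f 19 21 20
f 20 21 22
f 20 22 4
f 21 1 23
f 21 23 22
f 22 23 24
f 22 24 4
f 23 1 25
f 23 25 24
f 24 25 26
f 24 26 4
f 25 1 2
f 25 2 26
f 26 2 3
f 26 3 4
f 28 27 31
f 28 31 29
f 29 31 32
f 29 32 30
f 31 27 33
f 31 33 32
f 32 33 34
f 32 34 30
f 33 27 35
f 33 35 34
f 34 35 36
f 34 36 30
f 35 27 37
f 35 37 36
f 36 37 38
f 36 38 30
f 37 27 39
f 37 39 38
f 38 39 40
f 38 40 30
f 39 27 41
f 39 41 40
f 40 41 42
f 40 42 30
f 41 27 43
f 41 43 42
f 42 43 44
f 42 44 30
f 43 27 28
f 43 28 44
f 44 28 29
f 44 29 30
f 46 48 45
f 49 46 45
f 45 48 47
f 47 49 45
f 46 52 48
f 50 46 49
f 50 52 46
f 48 52 47
f 51 49 47
f 47 52 51
f 51 50 49
f 52 50 51
f 54 53 56
f 54 56 55
f 56 53 57
f 56 57 55
f 57 53 58
f 57 58 55
f 58 53 59
f 58 59 55
f 59 53 60
f 59 60 55
f 60 53 61
f 60 61 55
f 61 53 62
f 61 62 55
f 62 53 63
f 62 63 55
f 63 53 64
f 63 64 55
f 64 53 65
f 64 65 55
f 65 53 66
f 65 66 55
f 66 53 67
f 66 67 55
f 67 53 68
f 67 68 55
f 68 53 54
f 68 54 55
f 70 69 72
f 70 72 71
f 72 69 73
f 72 73 71
f 73 69 74
f 73 74 71
f 74 69 75
f 74 75 71
f 75 69 76
f 75 76 71
f 76 69 77
f 76 77 71
f 77 69 78
f 77 78 71
f 78 69 79
f 78 79 71
f 79 69 70
f 79 70 71



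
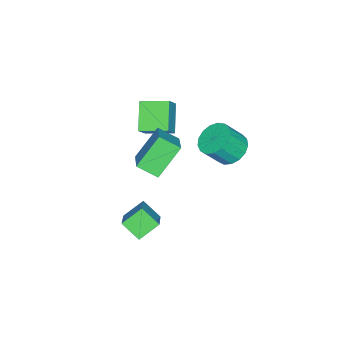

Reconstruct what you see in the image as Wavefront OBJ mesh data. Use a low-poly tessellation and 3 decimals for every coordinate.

v -1.739 -3.989 2.296
v -0.871 -3.904 3.274
v -2.237 -2.457 2.605
v -1.369 -2.372 3.583
v -0.451 -3.328 1.097
v 0.417 -3.243 2.075
v -0.949 -1.796 1.406
v -0.081 -1.711 2.384
v 2.306 -3.131 -3.711
v 1.358 -2.442 -2.891
v 2.353 -2.064 -4.553
v 1.405 -1.375 -3.733
v 3.735 -2.385 -2.687
v 2.787 -1.696 -1.867
v 3.782 -1.318 -3.529
v 2.834 -0.629 -2.709
v -2.262 0.929 0.185
v -1.519 0.522 -0.484
v -0.795 -0.177 0.746
v -1.538 0.231 1.415
v -1.321 0.977 -0.342
v -0.596 0.278 0.889
v -1.338 1.422 -0.079
v -0.614 0.723 1.151
v -1.567 1.754 0.244
v -0.843 1.055 1.475
v -1.955 1.897 0.554
v -1.231 1.198 1.784
v -2.414 1.818 0.779
v -1.69 1.119 2.01
v -2.838 1.536 0.868
v -2.114 0.837 2.099
v -3.13 1.115 0.8
v -2.406 0.416 2.031
v -3.223 0.651 0.592
v -2.499 -0.048 1.823
v -3.096 0.251 0.29
v -2.372 -0.448 1.521
v -2.778 0.007 -0.036
v -2.054 -0.692 1.195
v -2.342 -0.027 -0.311
v -1.618 -0.726 0.919
v -1.887 0.159 -0.473
v -1.163 -0.54 0.758
v 1.868 -1.31 1.085
v 2.153 -2.425 1.733
v 0.505 -0.742 2.662
v 0.79 -1.857 3.31
v 3.41 -0.343 2.07
v 3.695 -1.458 2.718
v 2.047 0.225 3.647
v 2.332 -0.89 4.295
f 2 4 1
f 5 2 1
f 1 4 3
f 3 5 1
f 2 8 4
f 6 2 5
f 6 8 2
f 4 8 3
f 7 5 3
f 3 8 7
f 7 6 5
f 8 6 7
f 10 12 9
f 13 10 9
f 9 12 11
f 11 13 9
f 10 16 12
f 14 10 13
f 14 16 10
f 12 16 11
f 15 13 11
f 11 16 15
f 15 14 13
f 16 14 15
f 18 17 21
f 18 21 19
f 19 21 22
f 19 22 20
f 21 17 23
f 21 23 22
f 22 23 24
f 22 24 20
f 23 17 25
f 23 25 24
f 24 25 26
f 24 26 20
f 25 17 27
f 25 27 26
f 26 27 28
f 26 28 20
f 27 17 29
f 27 29 28
f 28 29 30
f 28 30 20
f 29 17 31
f 29 31 30
f 30 31 32
f 30 32 20
f 31 17 33
f 31 33 32
f 32 33 34
f 32 34 20
f 33 17 35
f 33 35 34
f 34 35 36
f 34 36 20
f 35 17 37
f 35 37 36
f 36 37 38
f 36 38 20
f 37 17 39
f 37 39 38
f 38 39 40
f 38 40 20
f 39 17 41
f 39 41 40
f 40 41 42
f 40 42 20
f 41 17 43
f 41 43 42
f 42 43 44
f 42 44 20
f 43 17 18
f 43 18 44
f 44 18 19
f 44 19 20
f 46 48 45
f 49 46 45
f 45 48 47
f 47 49 45
f 46 52 48
f 50 46 49
f 50 52 46
f 48 52 47
f 51 49 47
f 47 52 51
f 51 50 49
f 52 50 51



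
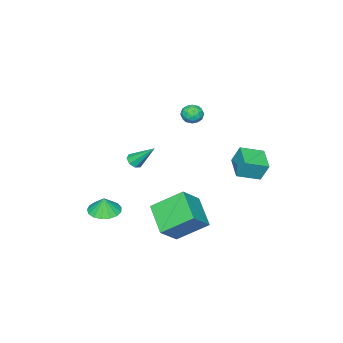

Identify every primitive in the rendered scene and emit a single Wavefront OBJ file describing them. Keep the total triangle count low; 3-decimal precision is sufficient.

v -2.973 -1.201 1.704
v -2.498 -0.743 1.919
v -2.202 -2.017 1.741
v -1.727 -1.559 1.956
v -2.25 -1.739 2.375
v -2.727 -1.235 2.352
v -1.973 -1.525 1.308
v -2.45 -1.021 1.285
v -1.881 -0.943 1.674
v -2.052 -1.075 2.334
v -2.648 -1.685 1.326
v -2.819 -1.817 1.986
v -2.803 -0.901 1.809
v -1.897 -1.859 1.851
v -2.204 -1.965 2.098
v -1.925 -1.696 2.224
v -2.937 -1.19 2.063
v -2.658 -0.92 2.19
v -2.513 -1.506 2.457
v -2.042 -1.84 1.47
v -1.763 -1.57 1.597
v -2.775 -1.064 1.436
v -2.496 -0.795 1.562
v -2.187 -1.254 1.203
v -2.161 -0.749 1.791
v -1.708 -1.228 1.812
v -1.853 -1.208 1.431
v -2.133 -0.912 1.418
v -2.262 -0.827 2.179
v -1.808 -1.306 2.2
v -2.116 -1.412 2.446
v -2.396 -1.116 2.433
v -1.899 -0.944 2.034
v -2.892 -1.454 1.46
v -2.438 -1.933 1.481
v -2.304 -1.644 1.227
v -2.584 -1.348 1.214
v -2.992 -1.532 1.848
v -2.539 -2.011 1.869
v -2.567 -1.848 2.242
v -2.847 -1.552 2.229
v -2.801 -1.816 1.626
v -4.18 1.67 -1.907
v -4.326 2.145 -0.749
v -3.171 2.785 -2.237
v -3.316 3.26 -1.079
v -3.084 0.82 -1.421
v -3.229 1.295 -0.263
v -2.074 1.935 -1.751
v -2.22 2.41 -0.593
v 4.024 -0.161 1.691
v 4.397 -0.385 1.976
v 3.736 0.961 2.949
v 4.537 -0.091 1.746
v 4.376 0.162 1.484
v 4.009 0.225 1.343
v 3.651 0.063 1.406
v 3.512 -0.231 1.636
v 3.673 -0.483 1.898
v 4.04 -0.547 2.039
v 3.836 0.722 -1.595
v 2.813 2.13 -0.386
v 2.613 0.819 -2.743
v 1.59 2.228 -1.534
v 4.81 2.212 -2.506
v 3.787 3.621 -1.297
v 3.587 2.31 -3.654
v 2.564 3.718 -2.445
v 2.569 -3.636 -4.446
v 3.054 -2.815 -4.554
v 2.671 -3.564 -3.434
v 2.616 -2.68 -4.52
v 2.167 -2.765 -4.468
v 1.811 -3.049 -4.412
v 1.628 -3.467 -4.363
v 1.66 -3.925 -4.333
v 1.901 -4.316 -4.33
v 2.294 -4.552 -4.352
v 2.751 -4.578 -4.397
v 3.166 -4.388 -4.452
v 3.444 -4.026 -4.506
v 3.522 -3.575 -4.547
v 3.381 -3.138 -4.564
f 1 38 17
f 38 12 41
f 17 41 6
f 38 41 17
f 1 17 13
f 17 6 18
f 13 18 2
f 17 18 13
f 1 13 22
f 13 2 23
f 22 23 8
f 13 23 22
f 1 22 34
f 22 8 37
f 34 37 11
f 22 37 34
f 1 34 38
f 34 11 42
f 38 42 12
f 34 42 38
f 2 18 29
f 18 6 32
f 29 32 10
f 18 32 29
f 6 41 19
f 41 12 40
f 19 40 5
f 41 40 19
f 12 42 39
f 42 11 35
f 39 35 3
f 42 35 39
f 11 37 36
f 37 8 24
f 36 24 7
f 37 24 36
f 8 23 28
f 23 2 25
f 28 25 9
f 23 25 28
f 4 30 16
f 30 10 31
f 16 31 5
f 30 31 16
f 4 16 14
f 16 5 15
f 14 15 3
f 16 15 14
f 4 14 21
f 14 3 20
f 21 20 7
f 14 20 21
f 4 21 26
f 21 7 27
f 26 27 9
f 21 27 26
f 4 26 30
f 26 9 33
f 30 33 10
f 26 33 30
f 5 31 19
f 31 10 32
f 19 32 6
f 31 32 19
f 3 15 39
f 15 5 40
f 39 40 12
f 15 40 39
f 7 20 36
f 20 3 35
f 36 35 11
f 20 35 36
f 9 27 28
f 27 7 24
f 28 24 8
f 27 24 28
f 10 33 29
f 33 9 25
f 29 25 2
f 33 25 29
f 44 46 43
f 47 44 43
f 43 46 45
f 45 47 43
f 44 50 46
f 48 44 47
f 48 50 44
f 46 50 45
f 49 47 45
f 45 50 49
f 49 48 47
f 50 48 49
f 52 51 54
f 52 54 53
f 54 51 55
f 54 55 53
f 55 51 56
f 55 56 53
f 56 51 57
f 56 57 53
f 57 51 58
f 57 58 53
f 58 51 59
f 58 59 53
f 59 51 60
f 59 60 53
f 60 51 52
f 60 52 53
f 62 64 61
f 65 62 61
f 61 64 63
f 63 65 61
f 62 68 64
f 66 62 65
f 66 68 62
f 64 68 63
f 67 65 63
f 63 68 67
f 67 66 65
f 68 66 67
f 70 69 72
f 70 72 71
f 72 69 73
f 72 73 71
f 73 69 74
f 73 74 71
f 74 69 75
f 74 75 71
f 75 69 76
f 75 76 71
f 76 69 77
f 76 77 71
f 77 69 78
f 77 78 71
f 78 69 79
f 78 79 71
f 79 69 80
f 79 80 71
f 80 69 81
f 80 81 71
f 81 69 82
f 81 82 71
f 82 69 83
f 82 83 71
f 83 69 70
f 83 70 71



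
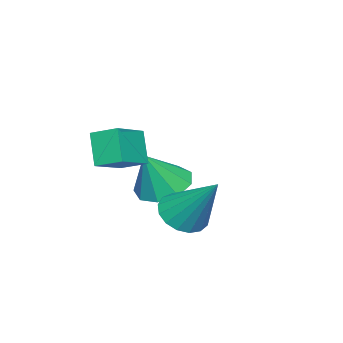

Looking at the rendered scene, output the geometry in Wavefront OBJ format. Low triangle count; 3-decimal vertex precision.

v 2.177 2.637 -3.773
v 2.902 2.241 -3.623
v 2.583 3.983 -2.187
v 3.001 2.526 -3.89
v 2.911 2.835 -4.13
v 2.652 3.1 -4.288
v 2.285 3.258 -4.328
v 1.892 3.274 -4.241
v 1.565 3.144 -4.047
v 1.378 2.898 -3.79
v 1.374 2.592 -3.529
v 1.554 2.296 -3.324
v 1.876 2.079 -3.222
v 2.267 1.989 -3.246
v 2.637 2.048 -3.391
v 2.904 -0.063 -0.855
v 2.832 0.833 -0.518
v 1.626 0.027 -1.367
v 1.554 0.923 -1.03
v 3.366 0.377 -1.93
v 3.294 1.273 -1.593
v 2.088 0.467 -2.442
v 2.016 1.363 -2.105
v -0.724 0.26 -4.17
v 0.059 -0.111 -4.649
v 0.044 0.02 -2.73
v 0.129 0.559 -4.575
v -0.201 1.088 -4.311
v -0.775 1.23 -3.982
v -1.325 0.918 -3.74
v -1.594 0.298 -3.7
v -1.456 -0.34 -3.88
v -0.975 -0.698 -4.196
v -0.377 -0.607 -4.499
f 2 1 4
f 2 4 3
f 4 1 5
f 4 5 3
f 5 1 6
f 5 6 3
f 6 1 7
f 6 7 3
f 7 1 8
f 7 8 3
f 8 1 9
f 8 9 3
f 9 1 10
f 9 10 3
f 10 1 11
f 10 11 3
f 11 1 12
f 11 12 3
f 12 1 13
f 12 13 3
f 13 1 14
f 13 14 3
f 14 1 15
f 14 15 3
f 15 1 2
f 15 2 3
f 17 19 16
f 20 17 16
f 16 19 18
f 18 20 16
f 17 23 19
f 21 17 20
f 21 23 17
f 19 23 18
f 22 20 18
f 18 23 22
f 22 21 20
f 23 21 22
f 25 24 27
f 25 27 26
f 27 24 28
f 27 28 26
f 28 24 29
f 28 29 26
f 29 24 30
f 29 30 26
f 30 24 31
f 30 31 26
f 31 24 32
f 31 32 26
f 32 24 33
f 32 33 26
f 33 24 34
f 33 34 26
f 34 24 25
f 34 25 26



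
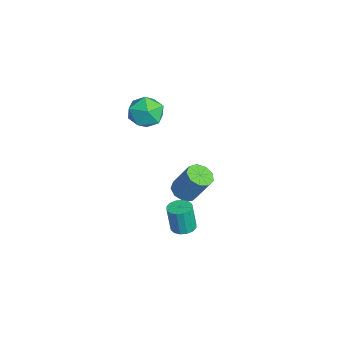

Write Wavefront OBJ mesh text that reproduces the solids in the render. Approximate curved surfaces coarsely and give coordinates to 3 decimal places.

v -4 1.043 -2.691
v -3.324 0.889 -2.842
v -2.843 1.563 -1.381
v -3.52 1.717 -1.229
v -3.435 1.331 -3.01
v -2.954 2.005 -1.548
v -3.811 1.639 -3.028
v -3.33 2.312 -1.566
v -4.275 1.667 -2.888
v -3.794 2.341 -1.426
v -4.611 1.404 -2.656
v -4.13 2.078 -1.195
v -4.661 0.972 -2.441
v -4.18 1.646 -0.979
v -4.402 0.573 -2.342
v -3.921 1.247 -0.88
v -3.955 0.394 -2.407
v -3.474 1.068 -0.945
v -3.53 0.519 -2.604
v -3.049 1.193 -1.142
v -3.267 -0.018 4.07
v -2.695 -0.301 3.344
v -4.145 -1.299 3.876
v -3.573 -1.582 3.15
v -3.238 -1.583 4.057
v -2.696 -0.791 4.177
v -4.144 -0.809 3.043
v -3.602 -0.017 3.163
v -3.237 -0.789 2.709
v -2.677 -1.268 3.336
v -4.163 -0.332 3.884
v -3.603 -0.811 4.511
v 0.006 0.429 -1.788
v 0.367 -0.036 -1.83
v 0.295 -0.214 -0.453
v -0.066 0.251 -0.412
v 0.552 0.204 -1.789
v 0.479 0.026 -0.412
v 0.59 0.504 -1.748
v 0.518 0.326 -0.371
v 0.472 0.784 -1.718
v 0.4 0.606 -0.341
v 0.229 0.969 -1.707
v 0.157 0.791 -0.33
v -0.073 1.009 -1.717
v -0.146 0.831 -0.341
v -0.355 0.894 -1.747
v -0.427 0.716 -0.37
v -0.539 0.654 -1.788
v -0.612 0.476 -0.411
v -0.578 0.354 -1.829
v -0.65 0.176 -0.452
v -0.46 0.074 -1.859
v -0.532 -0.104 -0.482
v -0.217 -0.111 -1.87
v -0.289 -0.289 -0.493
v 0.086 -0.151 -1.859
v 0.013 -0.329 -0.483
f 2 1 5
f 2 5 3
f 3 5 6
f 3 6 4
f 5 1 7
f 5 7 6
f 6 7 8
f 6 8 4
f 7 1 9
f 7 9 8
f 8 9 10
f 8 10 4
f 9 1 11
f 9 11 10
f 10 11 12
f 10 12 4
f 11 1 13
f 11 13 12
f 12 13 14
f 12 14 4
f 13 1 15
f 13 15 14
f 14 15 16
f 14 16 4
f 15 1 17
f 15 17 16
f 16 17 18
f 16 18 4
f 17 1 19
f 17 19 18
f 18 19 20
f 18 20 4
f 19 1 2
f 19 2 20
f 20 2 3
f 20 3 4
f 21 32 26
f 21 26 22
f 21 22 28
f 21 28 31
f 21 31 32
f 22 26 30
f 26 32 25
f 32 31 23
f 31 28 27
f 28 22 29
f 24 30 25
f 24 25 23
f 24 23 27
f 24 27 29
f 24 29 30
f 25 30 26
f 23 25 32
f 27 23 31
f 29 27 28
f 30 29 22
f 34 33 37
f 34 37 35
f 35 37 38
f 35 38 36
f 37 33 39
f 37 39 38
f 38 39 40
f 38 40 36
f 39 33 41
f 39 41 40
f 40 41 42
f 40 42 36
f 41 33 43
f 41 43 42
f 42 43 44
f 42 44 36
f 43 33 45
f 43 45 44
f 44 45 46
f 44 46 36
f 45 33 47
f 45 47 46
f 46 47 48
f 46 48 36
f 47 33 49
f 47 49 48
f 48 49 50
f 48 50 36
f 49 33 51
f 49 51 50
f 50 51 52
f 50 52 36
f 51 33 53
f 51 53 52
f 52 53 54
f 52 54 36
f 53 33 55
f 53 55 54
f 54 55 56
f 54 56 36
f 55 33 57
f 55 57 56
f 56 57 58
f 56 58 36
f 57 33 34
f 57 34 58
f 58 34 35
f 58 35 36

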